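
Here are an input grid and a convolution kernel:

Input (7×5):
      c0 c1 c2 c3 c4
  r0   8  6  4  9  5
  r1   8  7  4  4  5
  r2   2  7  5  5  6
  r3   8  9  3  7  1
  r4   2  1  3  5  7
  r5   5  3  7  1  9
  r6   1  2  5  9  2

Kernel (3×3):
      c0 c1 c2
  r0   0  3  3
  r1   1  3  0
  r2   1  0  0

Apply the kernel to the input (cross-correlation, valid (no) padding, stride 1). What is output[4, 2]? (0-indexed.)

The receptive field on the input at this output position is [3 5 7 / 7 1 9 / 5 9 2]. Elementwise product with the kernel and sum: 5·3 + 7·3 + 7·1 + 1·3 + 5·1.

51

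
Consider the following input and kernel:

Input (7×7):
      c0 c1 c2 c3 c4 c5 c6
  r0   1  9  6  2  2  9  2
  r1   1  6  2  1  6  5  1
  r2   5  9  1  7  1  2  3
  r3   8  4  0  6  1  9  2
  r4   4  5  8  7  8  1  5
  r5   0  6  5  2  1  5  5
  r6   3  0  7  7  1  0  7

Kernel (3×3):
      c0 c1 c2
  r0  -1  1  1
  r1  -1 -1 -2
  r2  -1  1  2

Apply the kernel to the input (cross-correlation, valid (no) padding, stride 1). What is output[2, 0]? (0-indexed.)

10

The receptive field on the input at this output position is [5 9 1 / 8 4 0 / 4 5 8]. Elementwise product with the kernel and sum: 5·-1 + 9·1 + 1·1 + 8·-1 + 4·-1 + 0·-2 + 4·-1 + 5·1 + 8·2.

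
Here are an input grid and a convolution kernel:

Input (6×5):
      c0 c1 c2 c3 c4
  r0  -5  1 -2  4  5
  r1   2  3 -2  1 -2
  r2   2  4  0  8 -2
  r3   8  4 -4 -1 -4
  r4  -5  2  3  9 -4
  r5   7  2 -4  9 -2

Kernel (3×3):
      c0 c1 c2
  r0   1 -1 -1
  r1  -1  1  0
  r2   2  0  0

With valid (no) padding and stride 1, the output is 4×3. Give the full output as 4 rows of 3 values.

1 2 -8
19 8 -1
-16 -8 3
29 14 -1

Output[0,0]: The receptive field on the input at this output position is [-5 1 -2 / 2 3 -2 / 2 4 0]. Elementwise product with the kernel and sum: -5·1 + 1·-1 + -2·-1 + 2·-1 + 3·1 + 2·2.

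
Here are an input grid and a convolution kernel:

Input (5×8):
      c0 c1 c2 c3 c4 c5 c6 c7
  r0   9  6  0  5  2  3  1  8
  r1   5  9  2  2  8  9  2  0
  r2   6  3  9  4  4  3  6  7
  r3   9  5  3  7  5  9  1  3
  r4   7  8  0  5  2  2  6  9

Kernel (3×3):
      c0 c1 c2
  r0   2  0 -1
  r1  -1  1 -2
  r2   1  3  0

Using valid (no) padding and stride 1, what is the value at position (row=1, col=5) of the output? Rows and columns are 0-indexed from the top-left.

19

The receptive field on the input at this output position is [9 2 0 / 3 6 7 / 9 1 3]. Elementwise product with the kernel and sum: 9·2 + 0·-1 + 3·-1 + 6·1 + 7·-2 + 9·1 + 1·3.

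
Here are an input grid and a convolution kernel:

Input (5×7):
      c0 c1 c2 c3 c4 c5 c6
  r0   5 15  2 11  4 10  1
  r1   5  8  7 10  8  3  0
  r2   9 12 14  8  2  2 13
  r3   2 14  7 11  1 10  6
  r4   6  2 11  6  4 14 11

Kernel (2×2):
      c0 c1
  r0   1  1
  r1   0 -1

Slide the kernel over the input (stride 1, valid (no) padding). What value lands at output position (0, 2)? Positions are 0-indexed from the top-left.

The receptive field on the input at this output position is [2 11 / 7 10]. Elementwise product with the kernel and sum: 2·1 + 11·1 + 10·-1.

3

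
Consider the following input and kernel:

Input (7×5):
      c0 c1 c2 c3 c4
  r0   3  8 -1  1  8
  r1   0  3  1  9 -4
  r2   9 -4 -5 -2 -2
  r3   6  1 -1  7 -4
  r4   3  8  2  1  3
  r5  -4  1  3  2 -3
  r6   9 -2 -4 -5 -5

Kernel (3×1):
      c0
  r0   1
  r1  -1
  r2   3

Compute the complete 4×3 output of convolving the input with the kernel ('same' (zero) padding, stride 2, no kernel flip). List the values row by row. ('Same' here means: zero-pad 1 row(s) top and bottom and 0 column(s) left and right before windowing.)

Output[0,0]: The receptive field on the zero-padded input at this output position is [0 / 3 / 0]. Elementwise product with the kernel and sum: 0·1 + 3·-1 + 0·3.

-3 4 -20
9 3 -14
-9 6 -16
-13 7 2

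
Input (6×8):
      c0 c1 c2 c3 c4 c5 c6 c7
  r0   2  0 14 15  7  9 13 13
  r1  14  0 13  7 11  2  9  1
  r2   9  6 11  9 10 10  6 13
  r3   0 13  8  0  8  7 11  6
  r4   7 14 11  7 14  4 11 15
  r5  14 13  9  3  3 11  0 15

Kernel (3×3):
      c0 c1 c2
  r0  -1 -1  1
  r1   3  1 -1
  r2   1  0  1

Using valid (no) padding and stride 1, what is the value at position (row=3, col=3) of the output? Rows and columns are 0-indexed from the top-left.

44

The receptive field on the input at this output position is [0 8 7 / 7 14 4 / 3 3 11]. Elementwise product with the kernel and sum: 0·-1 + 8·-1 + 7·1 + 7·3 + 14·1 + 4·-1 + 3·1 + 11·1.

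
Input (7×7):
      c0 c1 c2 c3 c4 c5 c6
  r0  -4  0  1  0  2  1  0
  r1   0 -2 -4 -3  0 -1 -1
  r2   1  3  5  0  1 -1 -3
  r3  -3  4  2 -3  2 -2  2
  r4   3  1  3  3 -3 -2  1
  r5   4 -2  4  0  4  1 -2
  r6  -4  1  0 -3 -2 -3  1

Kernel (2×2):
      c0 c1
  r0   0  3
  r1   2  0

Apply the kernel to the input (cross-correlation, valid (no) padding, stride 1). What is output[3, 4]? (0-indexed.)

The receptive field on the input at this output position is [2 -2 / -3 -2]. Elementwise product with the kernel and sum: -2·3 + -3·2.

-12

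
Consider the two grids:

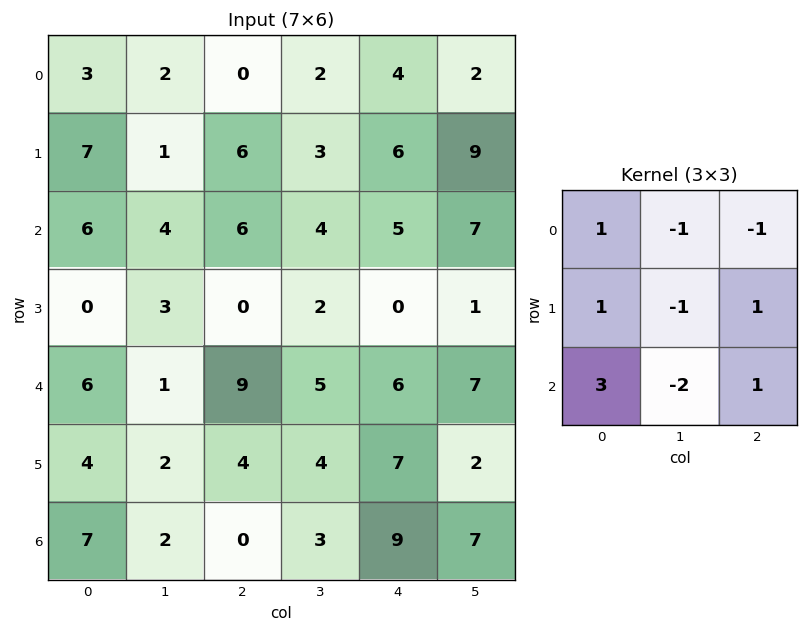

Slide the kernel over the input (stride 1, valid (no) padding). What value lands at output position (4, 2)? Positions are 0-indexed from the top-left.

The receptive field on the input at this output position is [9 5 6 / 4 4 7 / 0 3 9]. Elementwise product with the kernel and sum: 9·1 + 5·-1 + 6·-1 + 4·1 + 4·-1 + 7·1 + 0·3 + 3·-2 + 9·1.

8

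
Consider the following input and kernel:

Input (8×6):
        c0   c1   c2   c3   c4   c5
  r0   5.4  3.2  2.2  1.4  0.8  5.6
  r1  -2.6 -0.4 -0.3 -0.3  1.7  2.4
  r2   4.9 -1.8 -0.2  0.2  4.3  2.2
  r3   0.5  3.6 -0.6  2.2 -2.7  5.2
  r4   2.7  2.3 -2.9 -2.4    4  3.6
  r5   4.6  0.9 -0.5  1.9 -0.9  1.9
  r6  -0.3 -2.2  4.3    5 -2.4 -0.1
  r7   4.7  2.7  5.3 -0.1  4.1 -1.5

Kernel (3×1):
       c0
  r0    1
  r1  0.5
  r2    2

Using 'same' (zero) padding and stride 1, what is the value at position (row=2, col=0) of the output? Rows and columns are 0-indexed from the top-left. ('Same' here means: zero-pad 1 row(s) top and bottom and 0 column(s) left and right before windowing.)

0.85

The receptive field on the zero-padded input at this output position is [-2.6 / 4.9 / 0.5]. Elementwise product with the kernel and sum: -2.6·1 + 4.9·0.5 + 0.5·2.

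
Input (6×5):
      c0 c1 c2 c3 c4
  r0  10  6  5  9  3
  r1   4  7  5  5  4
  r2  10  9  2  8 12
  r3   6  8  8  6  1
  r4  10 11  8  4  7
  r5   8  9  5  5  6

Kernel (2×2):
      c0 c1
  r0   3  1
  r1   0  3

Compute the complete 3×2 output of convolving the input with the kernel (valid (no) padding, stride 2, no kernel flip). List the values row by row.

Output[0,0]: The receptive field on the input at this output position is [10 6 / 4 7]. Elementwise product with the kernel and sum: 10·3 + 6·1 + 7·3.
Output[0,1]: The receptive field on the input at this output position is [5 9 / 5 5]. Elementwise product with the kernel and sum: 5·3 + 9·1 + 5·3.

57 39
63 32
68 43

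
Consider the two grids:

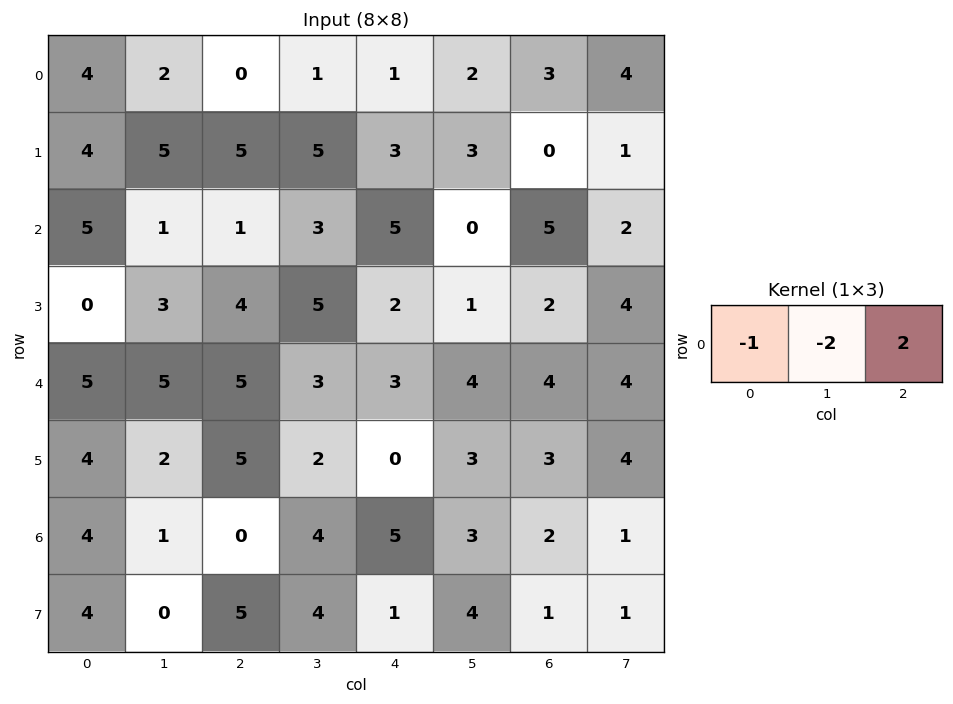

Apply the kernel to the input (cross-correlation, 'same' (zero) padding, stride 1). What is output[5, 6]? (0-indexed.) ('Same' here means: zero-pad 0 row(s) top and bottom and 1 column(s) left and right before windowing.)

-1

The receptive field on the zero-padded input at this output position is [3 3 4]. Elementwise product with the kernel and sum: 3·-1 + 3·-2 + 4·2.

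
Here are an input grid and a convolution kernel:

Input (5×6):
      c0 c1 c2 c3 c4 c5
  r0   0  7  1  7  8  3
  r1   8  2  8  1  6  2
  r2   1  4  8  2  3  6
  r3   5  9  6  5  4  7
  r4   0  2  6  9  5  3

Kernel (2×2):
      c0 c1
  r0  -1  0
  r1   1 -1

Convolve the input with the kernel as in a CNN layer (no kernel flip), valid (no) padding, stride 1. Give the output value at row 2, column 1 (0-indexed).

-1

The receptive field on the input at this output position is [4 8 / 9 6]. Elementwise product with the kernel and sum: 4·-1 + 9·1 + 6·-1.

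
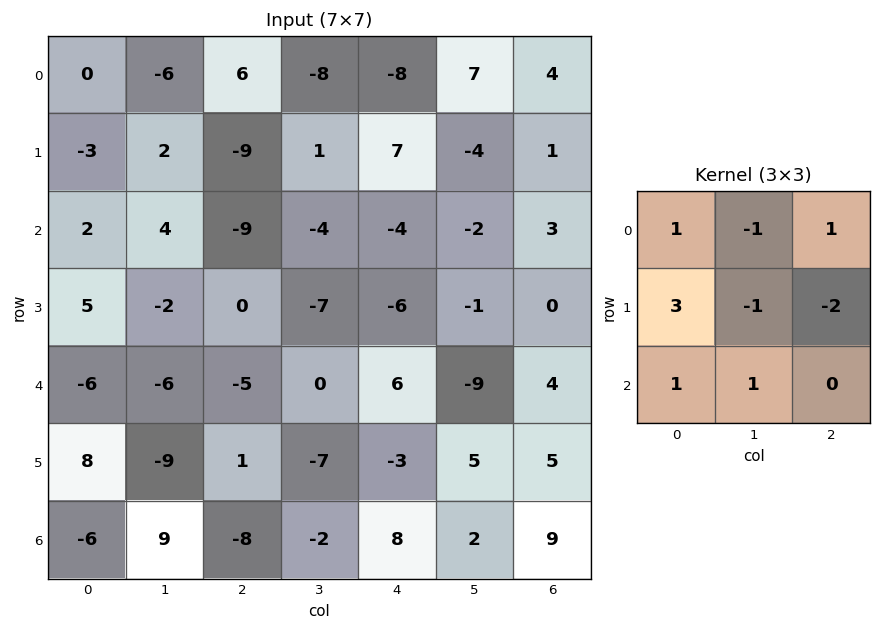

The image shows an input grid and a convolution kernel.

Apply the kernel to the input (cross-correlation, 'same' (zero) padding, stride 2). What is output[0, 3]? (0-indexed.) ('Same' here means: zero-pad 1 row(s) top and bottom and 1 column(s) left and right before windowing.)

The receptive field on the zero-padded input at this output position is [0 0 0 / 7 4 0 / -4 1 0]. Elementwise product with the kernel and sum: 0·1 + 0·-1 + 0·1 + 7·3 + 4·-1 + 0·-2 + -4·1 + 1·1.

14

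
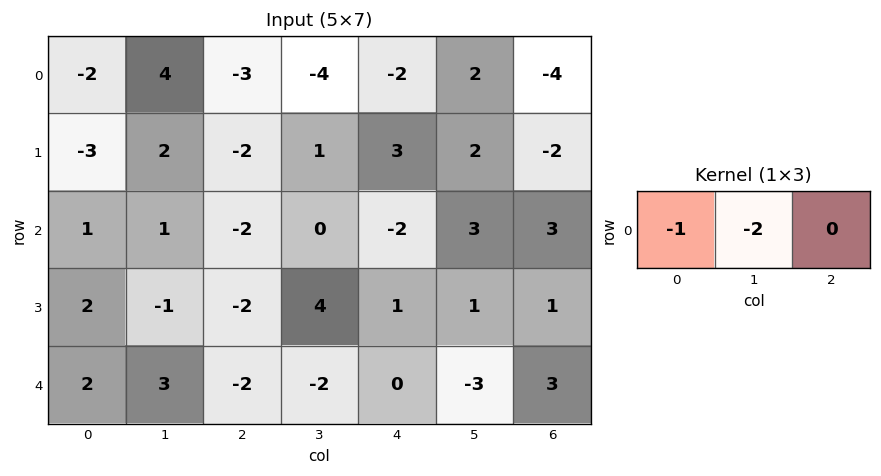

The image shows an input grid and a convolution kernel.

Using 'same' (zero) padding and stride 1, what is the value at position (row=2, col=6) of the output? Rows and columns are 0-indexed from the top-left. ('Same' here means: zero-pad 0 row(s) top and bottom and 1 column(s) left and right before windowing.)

The receptive field on the zero-padded input at this output position is [3 3 0]. Elementwise product with the kernel and sum: 3·-1 + 3·-2.

-9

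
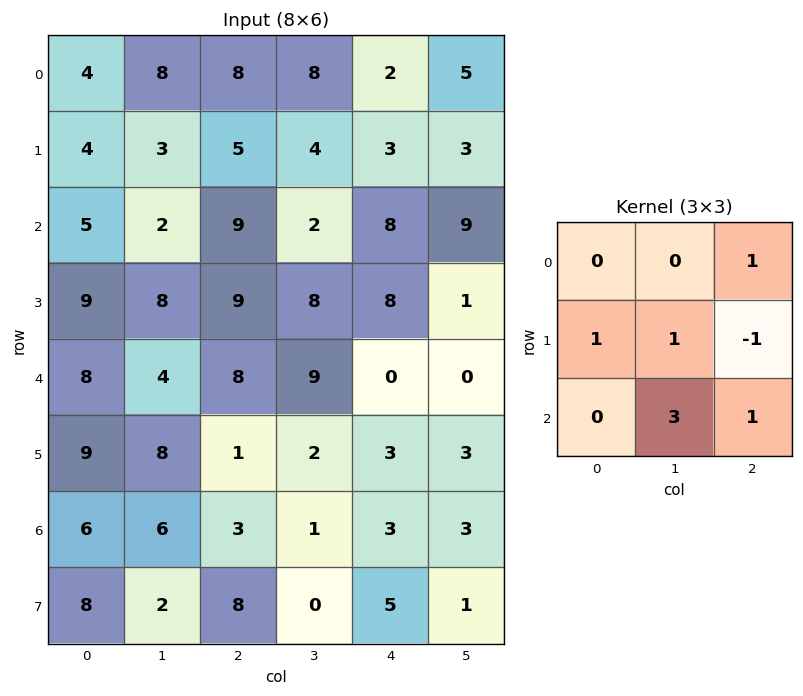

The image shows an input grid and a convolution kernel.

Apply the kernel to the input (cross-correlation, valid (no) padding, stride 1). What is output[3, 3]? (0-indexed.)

22

The receptive field on the input at this output position is [8 8 1 / 9 0 0 / 2 3 3]. Elementwise product with the kernel and sum: 1·1 + 9·1 + 0·1 + 0·-1 + 3·3 + 3·1.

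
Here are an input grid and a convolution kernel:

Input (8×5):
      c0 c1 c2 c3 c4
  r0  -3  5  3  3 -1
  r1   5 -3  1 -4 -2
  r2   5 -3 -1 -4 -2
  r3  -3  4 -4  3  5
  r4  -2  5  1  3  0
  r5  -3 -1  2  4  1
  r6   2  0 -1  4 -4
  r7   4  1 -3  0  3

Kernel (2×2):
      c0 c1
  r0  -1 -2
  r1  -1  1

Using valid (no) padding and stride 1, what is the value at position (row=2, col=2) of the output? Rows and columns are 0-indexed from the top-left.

The receptive field on the input at this output position is [-1 -4 / -4 3]. Elementwise product with the kernel and sum: -1·-1 + -4·-2 + -4·-1 + 3·1.

16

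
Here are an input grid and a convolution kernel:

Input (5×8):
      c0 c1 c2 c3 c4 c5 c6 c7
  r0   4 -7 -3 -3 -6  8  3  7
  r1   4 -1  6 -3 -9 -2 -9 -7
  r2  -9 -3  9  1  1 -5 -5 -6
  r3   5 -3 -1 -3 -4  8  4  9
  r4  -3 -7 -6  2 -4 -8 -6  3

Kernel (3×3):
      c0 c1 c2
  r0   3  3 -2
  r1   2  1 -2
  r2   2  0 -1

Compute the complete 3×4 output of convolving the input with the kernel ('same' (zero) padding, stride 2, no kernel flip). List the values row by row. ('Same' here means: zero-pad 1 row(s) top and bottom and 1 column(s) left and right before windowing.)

19 -10 -32 8
14 19 -33 -15
32 -30 -21 -10

Output[0,0]: The receptive field on the zero-padded input at this output position is [0 0 0 / 0 4 -7 / 0 4 -1]. Elementwise product with the kernel and sum: 0·3 + 0·3 + 0·-2 + 0·2 + 4·1 + -7·-2 + 0·2 + -1·-1.
Output[0,1]: The receptive field on the zero-padded input at this output position is [0 0 0 / -7 -3 -3 / -1 6 -3]. Elementwise product with the kernel and sum: 0·3 + 0·3 + 0·-2 + -7·2 + -3·1 + -3·-2 + -1·2 + -3·-1.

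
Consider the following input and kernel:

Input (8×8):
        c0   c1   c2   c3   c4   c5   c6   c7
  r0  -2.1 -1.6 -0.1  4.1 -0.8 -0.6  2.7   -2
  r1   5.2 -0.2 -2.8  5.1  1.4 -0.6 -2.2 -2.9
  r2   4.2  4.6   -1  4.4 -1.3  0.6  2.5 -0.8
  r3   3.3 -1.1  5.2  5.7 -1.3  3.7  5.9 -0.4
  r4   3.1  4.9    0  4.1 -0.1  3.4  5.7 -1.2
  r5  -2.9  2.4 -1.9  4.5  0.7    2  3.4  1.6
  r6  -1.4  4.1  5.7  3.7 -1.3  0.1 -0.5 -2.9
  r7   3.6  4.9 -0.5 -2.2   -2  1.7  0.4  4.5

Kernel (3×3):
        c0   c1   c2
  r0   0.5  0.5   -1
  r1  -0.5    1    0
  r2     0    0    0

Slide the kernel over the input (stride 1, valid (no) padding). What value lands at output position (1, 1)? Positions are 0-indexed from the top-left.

-9.9

The receptive field on the input at this output position is [-0.2 -2.8 5.1 / 4.6 -1 4.4 / -1.1 5.2 5.7]. Elementwise product with the kernel and sum: -0.2·0.5 + -2.8·0.5 + 5.1·-1 + 4.6·-0.5 + -1·1.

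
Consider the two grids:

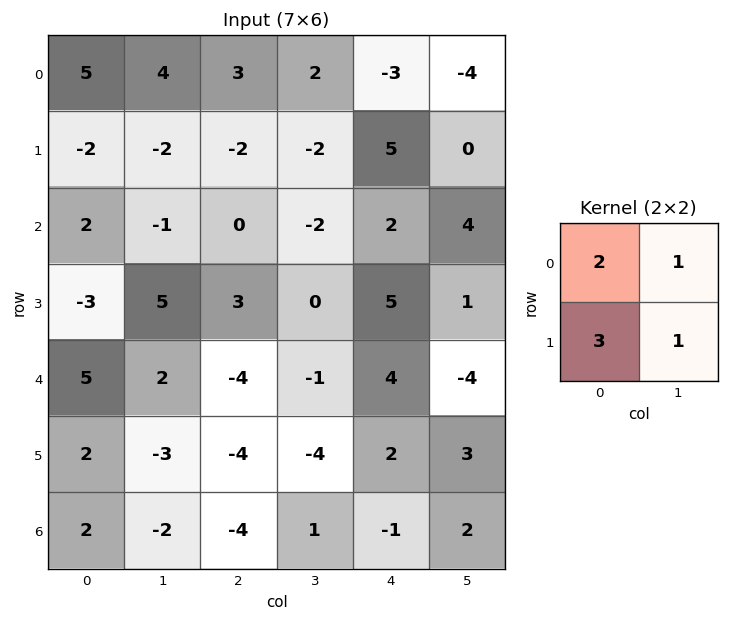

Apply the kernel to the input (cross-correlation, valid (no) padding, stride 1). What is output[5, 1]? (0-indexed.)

The receptive field on the input at this output position is [-3 -4 / -2 -4]. Elementwise product with the kernel and sum: -3·2 + -4·1 + -2·3 + -4·1.

-20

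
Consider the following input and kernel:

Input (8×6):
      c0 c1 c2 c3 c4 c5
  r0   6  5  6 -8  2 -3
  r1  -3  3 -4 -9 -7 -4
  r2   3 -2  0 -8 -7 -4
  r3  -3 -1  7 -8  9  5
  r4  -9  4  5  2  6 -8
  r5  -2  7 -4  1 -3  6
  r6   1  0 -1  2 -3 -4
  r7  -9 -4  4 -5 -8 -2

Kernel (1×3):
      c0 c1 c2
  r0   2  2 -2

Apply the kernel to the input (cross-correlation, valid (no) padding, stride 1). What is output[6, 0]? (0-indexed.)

4

The receptive field on the input at this output position is [1 0 -1]. Elementwise product with the kernel and sum: 1·2 + 0·2 + -1·-2.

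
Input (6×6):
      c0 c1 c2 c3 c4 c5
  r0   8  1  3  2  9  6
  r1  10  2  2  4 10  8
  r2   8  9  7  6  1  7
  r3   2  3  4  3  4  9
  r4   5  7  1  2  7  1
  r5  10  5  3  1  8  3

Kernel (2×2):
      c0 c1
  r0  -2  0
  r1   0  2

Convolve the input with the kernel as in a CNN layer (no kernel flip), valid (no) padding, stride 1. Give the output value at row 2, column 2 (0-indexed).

-8

The receptive field on the input at this output position is [7 6 / 4 3]. Elementwise product with the kernel and sum: 7·-2 + 3·2.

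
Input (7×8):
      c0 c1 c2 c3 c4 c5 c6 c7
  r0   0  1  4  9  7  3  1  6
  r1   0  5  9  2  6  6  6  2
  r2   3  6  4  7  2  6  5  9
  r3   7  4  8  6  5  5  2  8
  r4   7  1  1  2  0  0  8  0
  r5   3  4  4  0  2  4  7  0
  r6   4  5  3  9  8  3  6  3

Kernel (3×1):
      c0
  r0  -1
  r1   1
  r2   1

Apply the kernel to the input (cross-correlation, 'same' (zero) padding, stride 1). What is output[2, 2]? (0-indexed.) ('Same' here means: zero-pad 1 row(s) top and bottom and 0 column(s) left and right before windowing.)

3

The receptive field on the zero-padded input at this output position is [9 / 4 / 8]. Elementwise product with the kernel and sum: 9·-1 + 4·1 + 8·1.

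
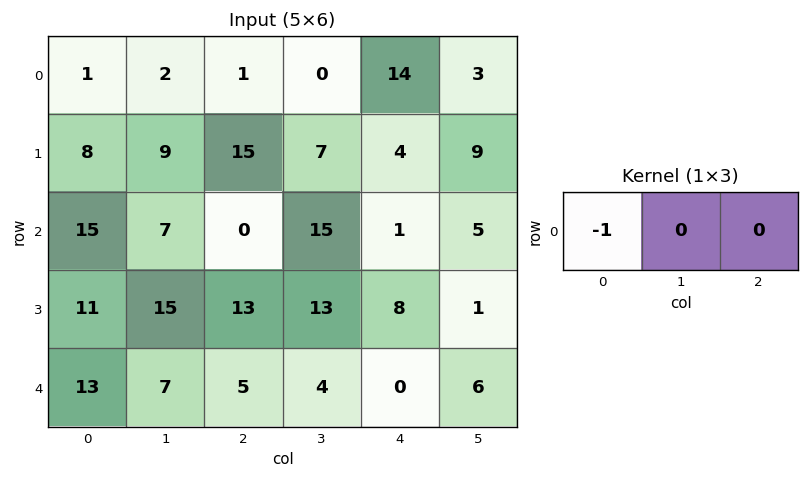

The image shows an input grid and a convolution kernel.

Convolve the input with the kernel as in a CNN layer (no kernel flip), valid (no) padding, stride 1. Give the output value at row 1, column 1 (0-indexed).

-9

The receptive field on the input at this output position is [9 15 7]. Elementwise product with the kernel and sum: 9·-1.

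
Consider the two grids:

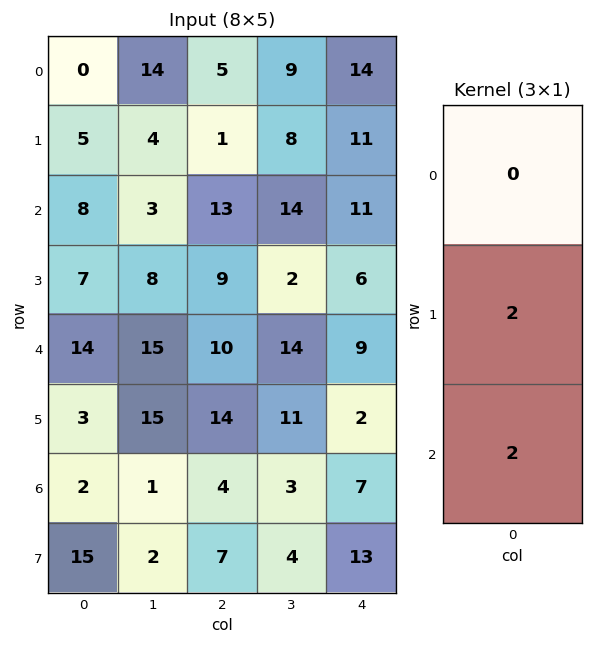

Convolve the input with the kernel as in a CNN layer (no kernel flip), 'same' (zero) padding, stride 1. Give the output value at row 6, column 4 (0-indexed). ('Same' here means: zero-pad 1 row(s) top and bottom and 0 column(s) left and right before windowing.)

40

The receptive field on the zero-padded input at this output position is [2 / 7 / 13]. Elementwise product with the kernel and sum: 7·2 + 13·2.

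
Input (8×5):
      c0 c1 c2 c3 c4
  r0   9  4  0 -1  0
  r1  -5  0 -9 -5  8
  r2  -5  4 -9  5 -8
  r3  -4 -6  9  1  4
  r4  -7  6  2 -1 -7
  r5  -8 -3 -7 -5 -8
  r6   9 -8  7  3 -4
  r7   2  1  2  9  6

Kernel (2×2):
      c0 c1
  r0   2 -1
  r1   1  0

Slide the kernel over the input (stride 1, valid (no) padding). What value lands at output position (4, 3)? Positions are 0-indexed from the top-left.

The receptive field on the input at this output position is [-1 -7 / -5 -8]. Elementwise product with the kernel and sum: -1·2 + -7·-1 + -5·1.

0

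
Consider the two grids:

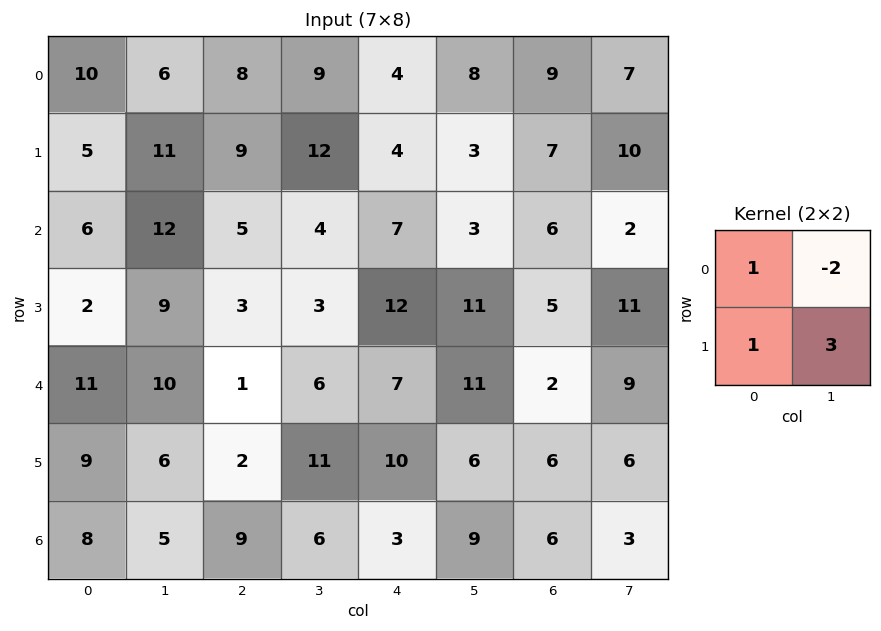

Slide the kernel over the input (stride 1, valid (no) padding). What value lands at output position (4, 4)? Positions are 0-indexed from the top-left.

13

The receptive field on the input at this output position is [7 11 / 10 6]. Elementwise product with the kernel and sum: 7·1 + 11·-2 + 10·1 + 6·3.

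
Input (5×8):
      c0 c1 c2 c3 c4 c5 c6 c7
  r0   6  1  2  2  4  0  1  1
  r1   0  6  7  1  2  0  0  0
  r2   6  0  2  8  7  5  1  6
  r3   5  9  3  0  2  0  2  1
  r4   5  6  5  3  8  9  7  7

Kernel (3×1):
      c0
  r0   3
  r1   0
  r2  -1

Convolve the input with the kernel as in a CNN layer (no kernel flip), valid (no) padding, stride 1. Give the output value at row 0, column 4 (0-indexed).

5

The receptive field on the input at this output position is [4 / 2 / 7]. Elementwise product with the kernel and sum: 4·3 + 7·-1.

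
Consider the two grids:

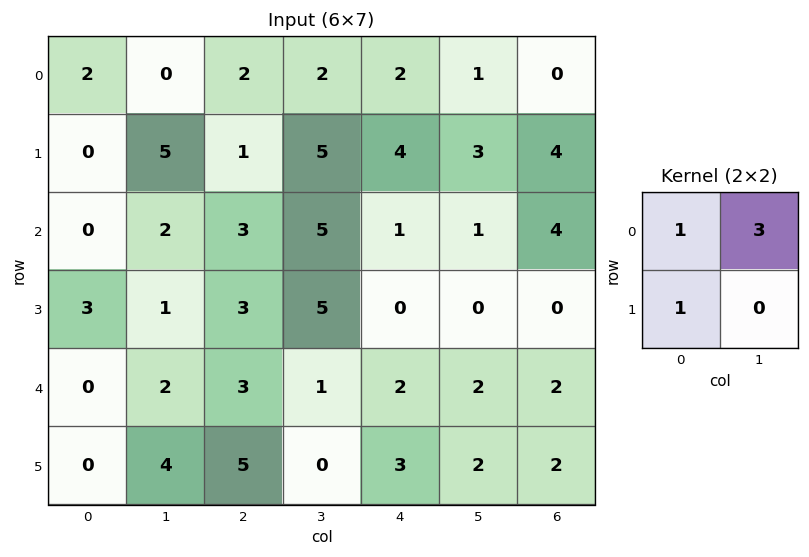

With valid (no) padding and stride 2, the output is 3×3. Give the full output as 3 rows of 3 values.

2 9 9
9 21 4
6 11 11

Output[0,0]: The receptive field on the input at this output position is [2 0 / 0 5]. Elementwise product with the kernel and sum: 2·1 + 0·3 + 0·1.
Output[0,1]: The receptive field on the input at this output position is [2 2 / 1 5]. Elementwise product with the kernel and sum: 2·1 + 2·3 + 1·1.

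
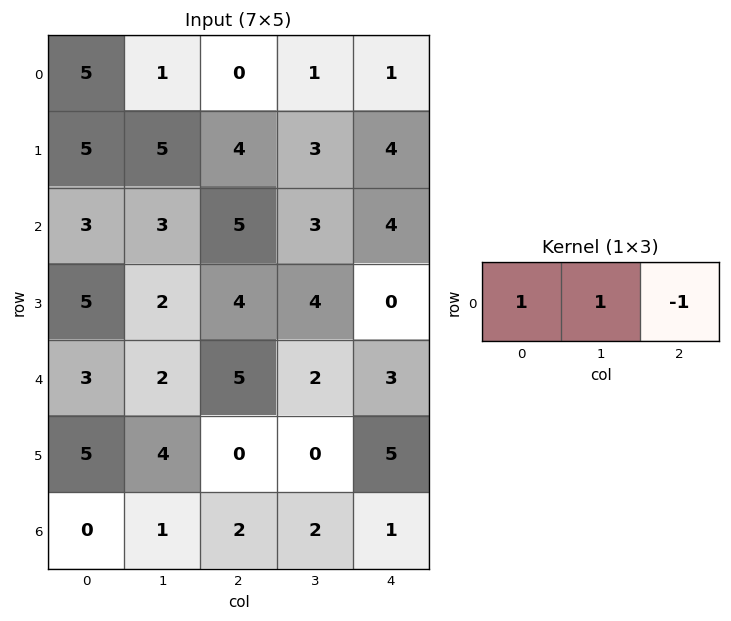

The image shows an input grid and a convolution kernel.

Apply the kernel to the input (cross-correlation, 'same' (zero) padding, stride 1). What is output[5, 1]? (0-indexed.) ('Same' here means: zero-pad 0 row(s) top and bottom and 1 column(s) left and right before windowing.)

The receptive field on the zero-padded input at this output position is [5 4 0]. Elementwise product with the kernel and sum: 5·1 + 4·1 + 0·-1.

9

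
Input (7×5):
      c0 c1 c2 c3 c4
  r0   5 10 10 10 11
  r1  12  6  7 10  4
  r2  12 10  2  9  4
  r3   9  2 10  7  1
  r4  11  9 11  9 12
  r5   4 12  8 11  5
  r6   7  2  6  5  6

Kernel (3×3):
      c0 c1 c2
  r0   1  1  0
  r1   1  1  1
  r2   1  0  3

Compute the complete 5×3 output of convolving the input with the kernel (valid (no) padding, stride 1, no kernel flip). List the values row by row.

Output[0,0]: The receptive field on the input at this output position is [5 10 10 / 12 6 7 / 12 10 2]. Elementwise product with the kernel and sum: 5·1 + 10·1 + 12·1 + 6·1 + 7·1 + 12·1 + 2·3.
Output[0,1]: The receptive field on the input at this output position is [10 10 10 / 6 7 10 / 10 2 9]. Elementwise product with the kernel and sum: 10·1 + 10·1 + 6·1 + 7·1 + 10·1 + 10·1 + 9·3.

58 80 55
81 57 45
87 67 76
70 86 72
69 68 68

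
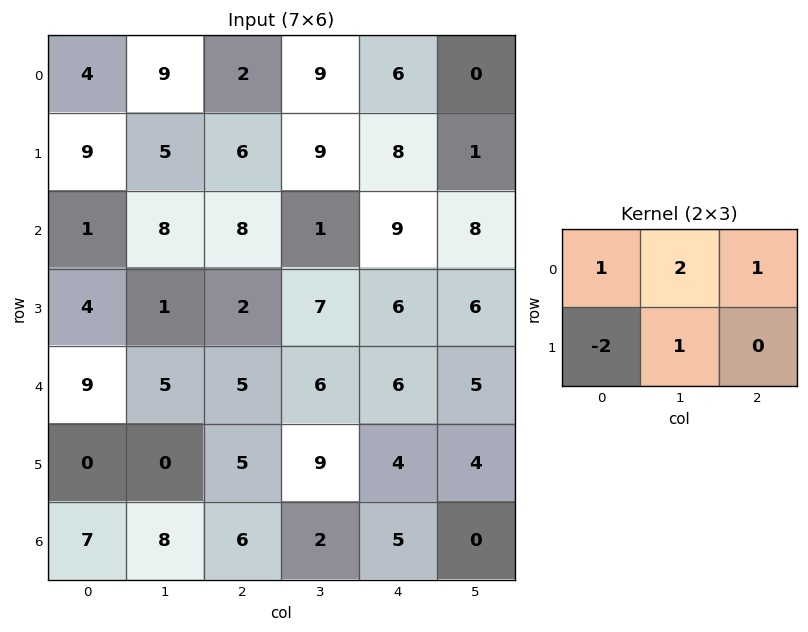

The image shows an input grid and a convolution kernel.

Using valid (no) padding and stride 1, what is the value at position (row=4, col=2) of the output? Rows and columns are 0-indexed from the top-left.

22

The receptive field on the input at this output position is [5 6 6 / 5 9 4]. Elementwise product with the kernel and sum: 5·1 + 6·2 + 6·1 + 5·-2 + 9·1.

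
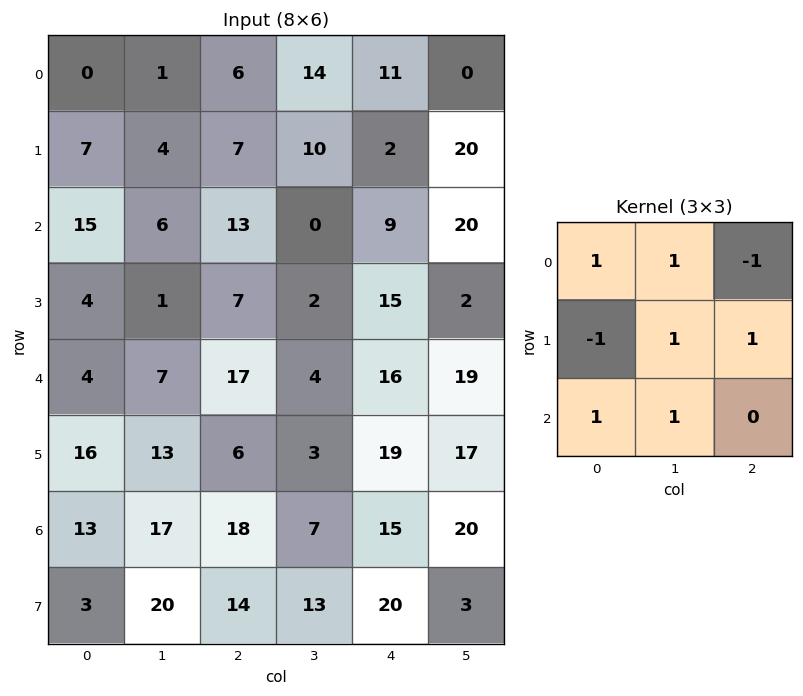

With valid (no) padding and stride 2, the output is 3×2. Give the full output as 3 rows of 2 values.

Output[0,0]: The receptive field on the input at this output position is [0 1 6 / 7 4 7 / 15 6 13]. Elementwise product with the kernel and sum: 0·1 + 1·1 + 6·-1 + 7·-1 + 4·1 + 7·1 + 15·1 + 6·1.

20 27
23 35
27 46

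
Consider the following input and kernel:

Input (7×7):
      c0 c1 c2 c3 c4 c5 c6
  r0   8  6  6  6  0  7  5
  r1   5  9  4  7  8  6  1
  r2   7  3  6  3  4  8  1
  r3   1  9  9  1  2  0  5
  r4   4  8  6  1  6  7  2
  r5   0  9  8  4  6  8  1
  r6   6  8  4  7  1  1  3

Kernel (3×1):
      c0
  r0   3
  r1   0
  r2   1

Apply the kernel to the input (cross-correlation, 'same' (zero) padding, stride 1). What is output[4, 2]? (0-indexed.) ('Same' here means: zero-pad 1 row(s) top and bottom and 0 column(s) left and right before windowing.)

The receptive field on the zero-padded input at this output position is [9 / 6 / 8]. Elementwise product with the kernel and sum: 9·3 + 8·1.

35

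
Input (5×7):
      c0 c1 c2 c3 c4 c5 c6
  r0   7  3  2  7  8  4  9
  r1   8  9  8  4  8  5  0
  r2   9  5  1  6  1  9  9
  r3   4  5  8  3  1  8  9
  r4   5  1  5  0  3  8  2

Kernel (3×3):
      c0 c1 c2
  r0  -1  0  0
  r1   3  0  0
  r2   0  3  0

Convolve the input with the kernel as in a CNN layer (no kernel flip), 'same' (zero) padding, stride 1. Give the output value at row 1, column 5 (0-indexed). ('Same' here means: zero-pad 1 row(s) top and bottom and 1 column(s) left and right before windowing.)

The receptive field on the zero-padded input at this output position is [8 4 9 / 8 5 0 / 1 9 9]. Elementwise product with the kernel and sum: 8·-1 + 8·3 + 9·3.

43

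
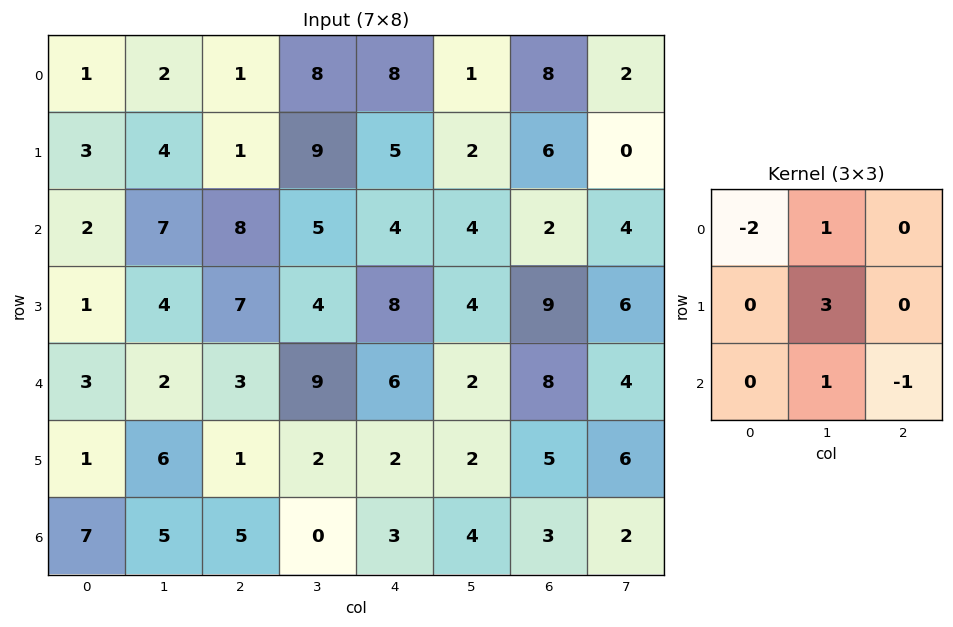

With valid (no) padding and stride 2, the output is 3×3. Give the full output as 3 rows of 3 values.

11 34 -7
14 4 2
14 6 -3

Output[0,0]: The receptive field on the input at this output position is [1 2 1 / 3 4 1 / 2 7 8]. Elementwise product with the kernel and sum: 1·-2 + 2·1 + 4·3 + 7·1 + 8·-1.
Output[0,1]: The receptive field on the input at this output position is [1 8 8 / 1 9 5 / 8 5 4]. Elementwise product with the kernel and sum: 1·-2 + 8·1 + 9·3 + 5·1 + 4·-1.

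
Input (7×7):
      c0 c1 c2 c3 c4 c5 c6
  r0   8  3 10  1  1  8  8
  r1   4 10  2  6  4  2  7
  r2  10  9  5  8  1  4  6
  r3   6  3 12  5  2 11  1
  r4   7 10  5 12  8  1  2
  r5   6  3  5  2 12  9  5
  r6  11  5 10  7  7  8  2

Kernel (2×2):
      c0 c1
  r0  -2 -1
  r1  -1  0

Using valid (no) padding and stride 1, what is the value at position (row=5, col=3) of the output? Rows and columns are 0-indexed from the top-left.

-23

The receptive field on the input at this output position is [2 12 / 7 7]. Elementwise product with the kernel and sum: 2·-2 + 12·-1 + 7·-1.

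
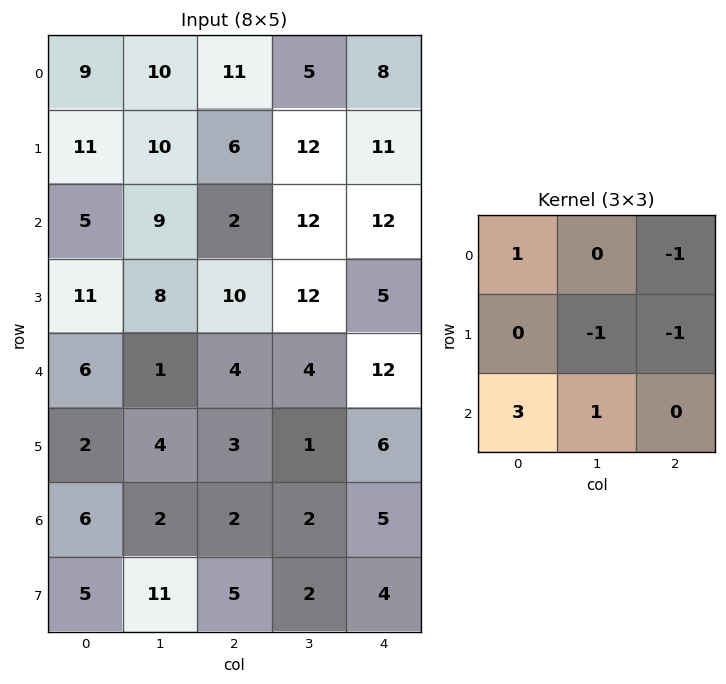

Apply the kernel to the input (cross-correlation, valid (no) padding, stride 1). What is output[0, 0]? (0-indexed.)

The receptive field on the input at this output position is [9 10 11 / 11 10 6 / 5 9 2]. Elementwise product with the kernel and sum: 9·1 + 11·-1 + 10·-1 + 6·-1 + 5·3 + 9·1.

6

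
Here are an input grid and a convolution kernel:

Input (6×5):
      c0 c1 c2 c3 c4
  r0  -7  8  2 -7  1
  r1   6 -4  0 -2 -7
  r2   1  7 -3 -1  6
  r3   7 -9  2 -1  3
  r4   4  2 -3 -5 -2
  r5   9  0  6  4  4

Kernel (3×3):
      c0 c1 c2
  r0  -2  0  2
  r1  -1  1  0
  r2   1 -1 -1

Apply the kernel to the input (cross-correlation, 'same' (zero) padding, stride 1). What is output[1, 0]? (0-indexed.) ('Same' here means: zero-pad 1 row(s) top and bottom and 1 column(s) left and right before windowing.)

The receptive field on the zero-padded input at this output position is [0 -7 8 / 0 6 -4 / 0 1 7]. Elementwise product with the kernel and sum: 0·-2 + 8·2 + 0·-1 + 6·1 + 0·1 + 1·-1 + 7·-1.

14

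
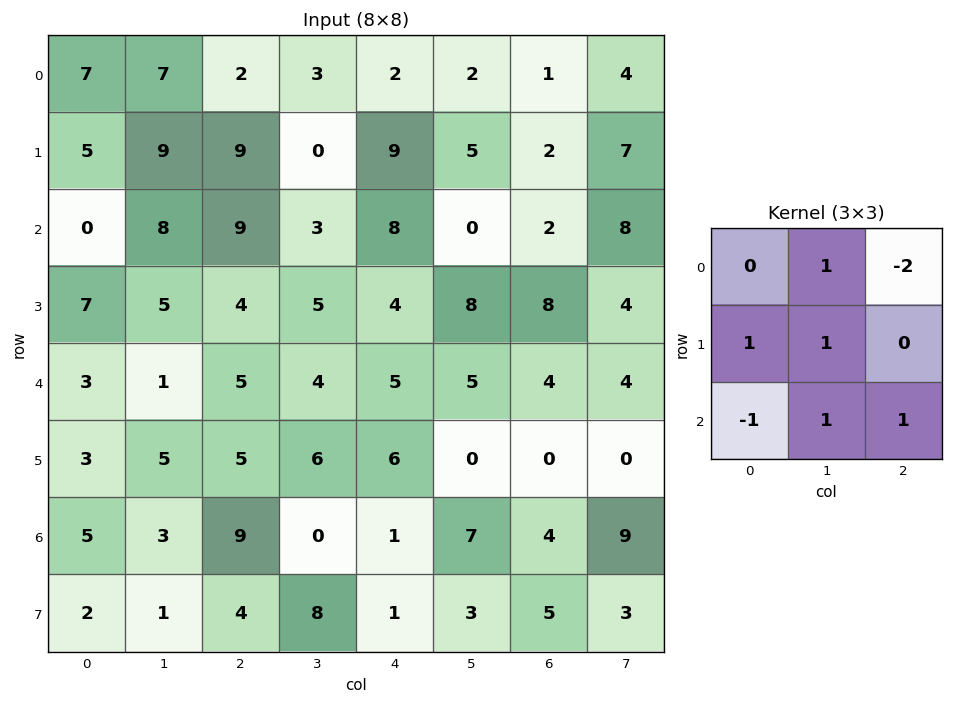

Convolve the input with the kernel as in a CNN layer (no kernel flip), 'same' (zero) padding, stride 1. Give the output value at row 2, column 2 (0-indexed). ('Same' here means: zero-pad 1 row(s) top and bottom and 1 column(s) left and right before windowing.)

30

The receptive field on the zero-padded input at this output position is [9 9 0 / 8 9 3 / 5 4 5]. Elementwise product with the kernel and sum: 9·1 + 0·-2 + 8·1 + 9·1 + 5·-1 + 4·1 + 5·1.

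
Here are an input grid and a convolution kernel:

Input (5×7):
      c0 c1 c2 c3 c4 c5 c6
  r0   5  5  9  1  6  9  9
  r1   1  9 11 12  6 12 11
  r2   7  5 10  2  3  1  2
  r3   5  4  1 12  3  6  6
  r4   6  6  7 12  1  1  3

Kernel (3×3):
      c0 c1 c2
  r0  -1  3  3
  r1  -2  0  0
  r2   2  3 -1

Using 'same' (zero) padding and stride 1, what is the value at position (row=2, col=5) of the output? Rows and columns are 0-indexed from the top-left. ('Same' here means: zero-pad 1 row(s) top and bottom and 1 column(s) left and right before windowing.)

The receptive field on the zero-padded input at this output position is [6 12 11 / 3 1 2 / 3 6 6]. Elementwise product with the kernel and sum: 6·-1 + 12·3 + 11·3 + 3·-2 + 3·2 + 6·3 + 6·-1.

75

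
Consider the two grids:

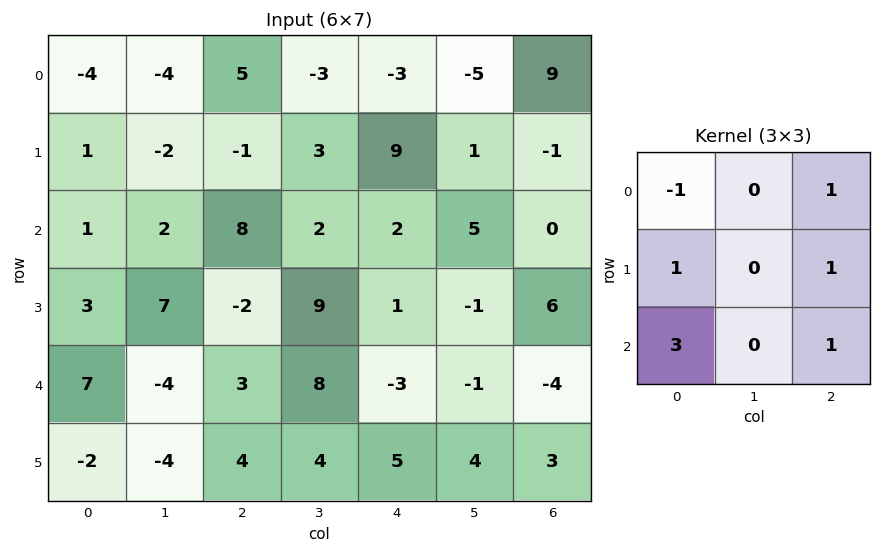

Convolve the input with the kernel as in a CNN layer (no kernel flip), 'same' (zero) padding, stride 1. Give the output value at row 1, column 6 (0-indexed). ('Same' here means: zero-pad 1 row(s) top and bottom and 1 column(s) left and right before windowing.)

The receptive field on the zero-padded input at this output position is [-5 9 0 / 1 -1 0 / 5 0 0]. Elementwise product with the kernel and sum: -5·-1 + 0·1 + 1·1 + 0·1 + 5·3 + 0·1.

21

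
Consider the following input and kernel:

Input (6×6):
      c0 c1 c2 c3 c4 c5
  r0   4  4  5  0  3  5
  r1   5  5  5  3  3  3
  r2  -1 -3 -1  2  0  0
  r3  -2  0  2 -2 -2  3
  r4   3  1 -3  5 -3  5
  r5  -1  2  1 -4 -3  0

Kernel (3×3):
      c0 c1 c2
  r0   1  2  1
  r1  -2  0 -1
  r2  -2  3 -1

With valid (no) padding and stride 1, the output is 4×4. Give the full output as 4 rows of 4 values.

-4 2 3 -2
25 30 8 3
-6 -17 25 -21
4 -2 -6 -19

Output[0,0]: The receptive field on the input at this output position is [4 4 5 / 5 5 5 / -1 -3 -1]. Elementwise product with the kernel and sum: 4·1 + 4·2 + 5·1 + 5·-2 + 5·-1 + -1·-2 + -3·3 + -1·-1.
Output[0,1]: The receptive field on the input at this output position is [4 5 0 / 5 5 3 / -3 -1 2]. Elementwise product with the kernel and sum: 4·1 + 5·2 + 0·1 + 5·-2 + 3·-1 + -3·-2 + -1·3 + 2·-1.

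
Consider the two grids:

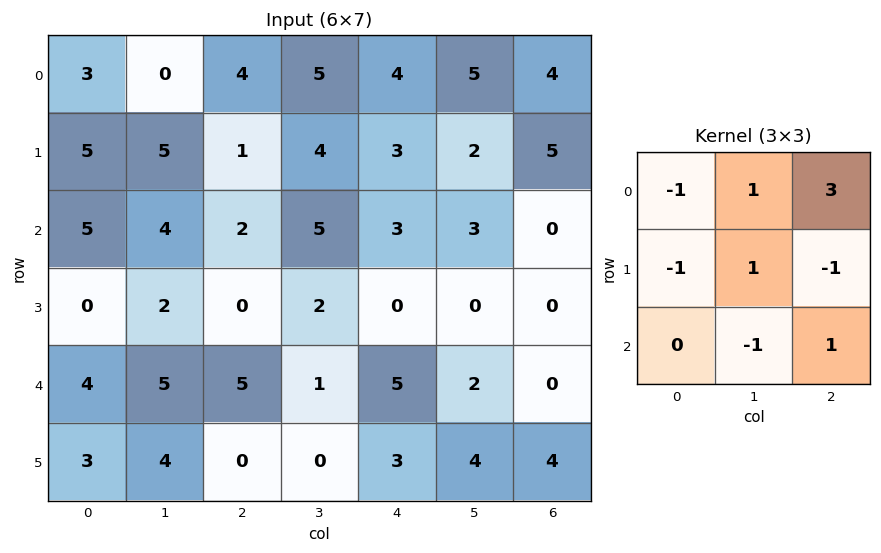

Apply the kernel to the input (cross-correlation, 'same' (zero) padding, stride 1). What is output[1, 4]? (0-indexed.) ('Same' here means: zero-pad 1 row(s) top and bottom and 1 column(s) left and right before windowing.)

The receptive field on the zero-padded input at this output position is [5 4 5 / 4 3 2 / 5 3 3]. Elementwise product with the kernel and sum: 5·-1 + 4·1 + 5·3 + 4·-1 + 3·1 + 2·-1 + 3·-1 + 3·1.

11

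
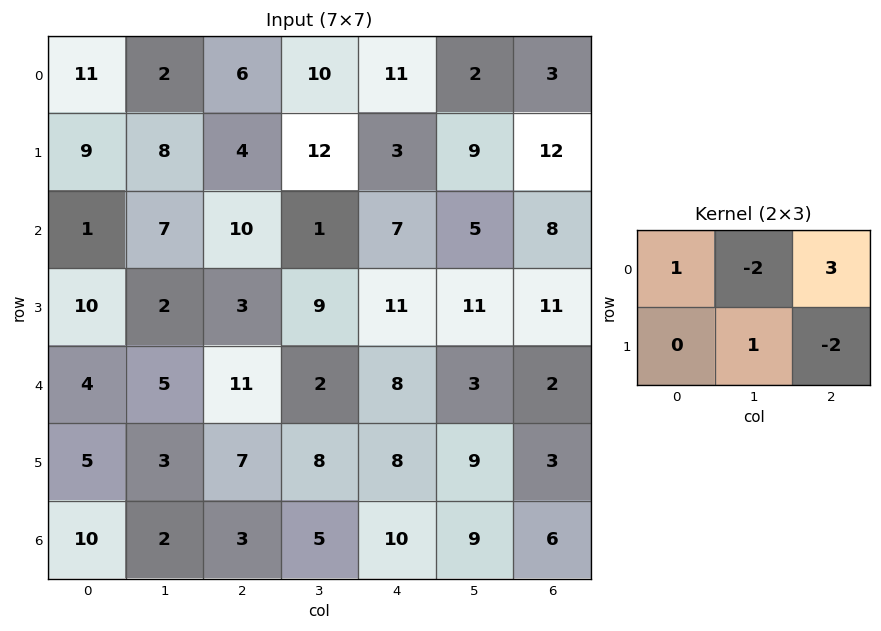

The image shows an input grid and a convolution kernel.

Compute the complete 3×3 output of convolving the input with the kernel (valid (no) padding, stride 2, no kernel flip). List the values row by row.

Output[0,0]: The receptive field on the input at this output position is [11 2 6 / 9 8 4]. Elementwise product with the kernel and sum: 11·1 + 2·-2 + 6·3 + 8·1 + 4·-2.
Output[0,1]: The receptive field on the input at this output position is [6 10 11 / 4 12 3]. Elementwise product with the kernel and sum: 6·1 + 10·-2 + 11·3 + 12·1 + 3·-2.

25 25 1
13 16 10
16 23 11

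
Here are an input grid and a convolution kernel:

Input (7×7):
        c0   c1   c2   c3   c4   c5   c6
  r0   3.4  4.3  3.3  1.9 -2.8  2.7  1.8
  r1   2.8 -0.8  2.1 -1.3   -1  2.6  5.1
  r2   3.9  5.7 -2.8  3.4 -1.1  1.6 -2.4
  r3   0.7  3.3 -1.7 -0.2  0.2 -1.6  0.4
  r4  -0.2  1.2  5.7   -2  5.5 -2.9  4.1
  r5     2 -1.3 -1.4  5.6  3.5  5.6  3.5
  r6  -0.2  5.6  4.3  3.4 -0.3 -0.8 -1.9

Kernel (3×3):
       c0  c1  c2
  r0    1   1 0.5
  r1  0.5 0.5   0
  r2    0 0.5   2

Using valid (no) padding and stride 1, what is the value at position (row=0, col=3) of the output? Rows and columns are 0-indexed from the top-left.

The receptive field on the input at this output position is [1.9 -2.8 2.7 / -1.3 -1 2.6 / 3.4 -1.1 1.6]. Elementwise product with the kernel and sum: 1.9·1 + -2.8·1 + 2.7·0.5 + -1.3·0.5 + -1·0.5 + -1.1·0.5 + 1.6·2.

1.95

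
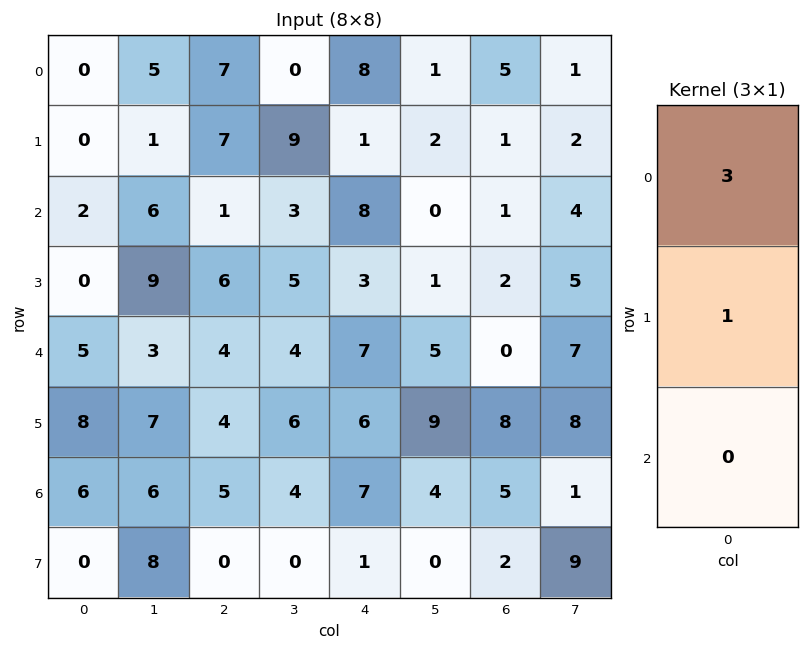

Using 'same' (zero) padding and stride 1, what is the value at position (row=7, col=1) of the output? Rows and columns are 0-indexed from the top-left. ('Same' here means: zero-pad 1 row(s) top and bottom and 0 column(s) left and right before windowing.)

26

The receptive field on the zero-padded input at this output position is [6 / 8 / 0]. Elementwise product with the kernel and sum: 6·3 + 8·1.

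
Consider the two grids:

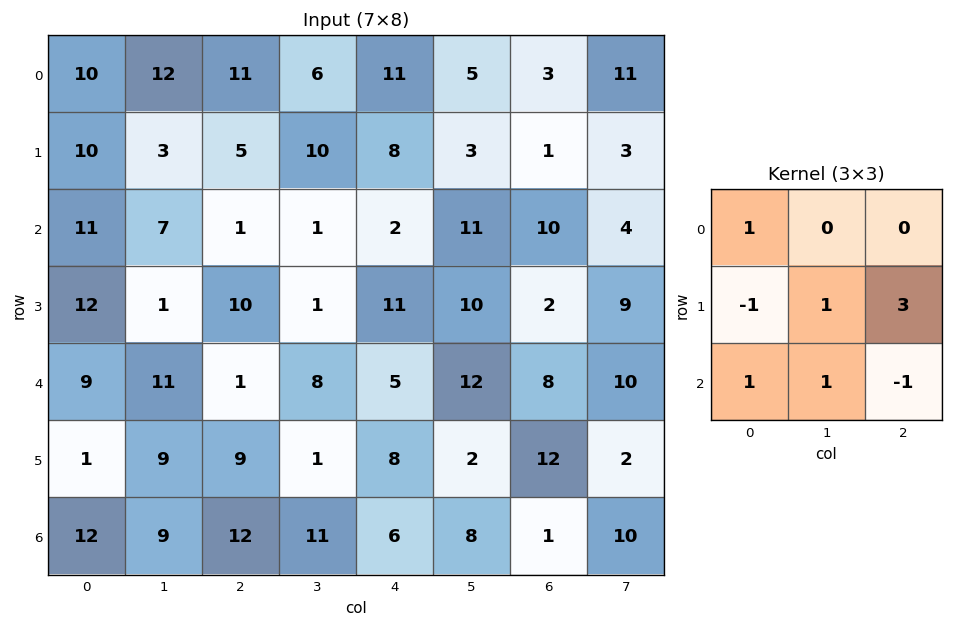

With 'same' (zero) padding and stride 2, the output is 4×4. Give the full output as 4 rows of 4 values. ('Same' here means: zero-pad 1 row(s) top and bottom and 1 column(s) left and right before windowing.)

Output[0,0]: The receptive field on the zero-padded input at this output position is [0 0 0 / 0 10 12 / 0 10 3]. Elementwise product with the kernel and sum: 0·1 + 0·-1 + 10·1 + 12·3 + 0·1 + 10·1 + 3·-1.

53 15 35 32
43 10 46 17
34 32 41 48
39 45 20 25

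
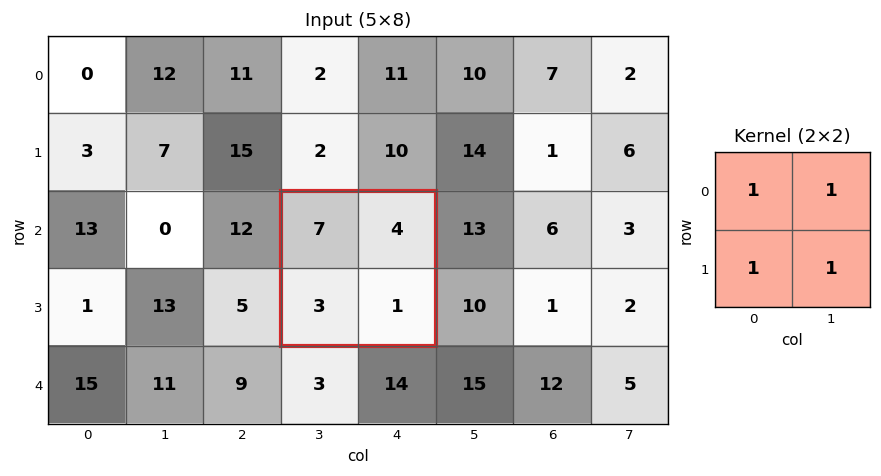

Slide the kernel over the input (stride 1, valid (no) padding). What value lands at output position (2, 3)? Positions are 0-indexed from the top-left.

The receptive field on the input at this output position is [7 4 / 3 1]. Elementwise product with the kernel and sum: 7·1 + 4·1 + 3·1 + 1·1.

15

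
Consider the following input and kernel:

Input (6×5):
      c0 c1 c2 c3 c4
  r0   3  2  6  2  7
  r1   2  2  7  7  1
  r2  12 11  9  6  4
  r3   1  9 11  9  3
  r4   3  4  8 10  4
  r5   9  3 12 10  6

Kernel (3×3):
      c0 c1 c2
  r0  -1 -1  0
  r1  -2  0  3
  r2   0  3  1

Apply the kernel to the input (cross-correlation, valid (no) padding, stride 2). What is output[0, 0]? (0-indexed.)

54

The receptive field on the input at this output position is [3 2 6 / 2 2 7 / 12 11 9]. Elementwise product with the kernel and sum: 3·-1 + 2·-1 + 2·-2 + 7·3 + 11·3 + 9·1.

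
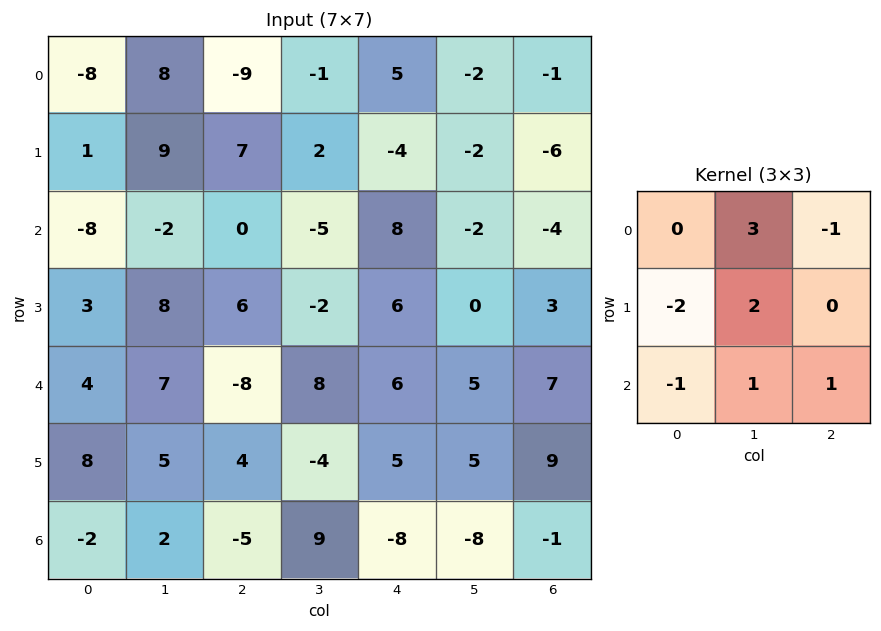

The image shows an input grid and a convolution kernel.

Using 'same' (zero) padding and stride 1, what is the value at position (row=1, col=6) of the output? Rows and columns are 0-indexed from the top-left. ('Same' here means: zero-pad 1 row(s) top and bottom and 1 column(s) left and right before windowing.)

-13

The receptive field on the zero-padded input at this output position is [-2 -1 0 / -2 -6 0 / -2 -4 0]. Elementwise product with the kernel and sum: -1·3 + 0·-1 + -2·-2 + -6·2 + -2·-1 + -4·1 + 0·1.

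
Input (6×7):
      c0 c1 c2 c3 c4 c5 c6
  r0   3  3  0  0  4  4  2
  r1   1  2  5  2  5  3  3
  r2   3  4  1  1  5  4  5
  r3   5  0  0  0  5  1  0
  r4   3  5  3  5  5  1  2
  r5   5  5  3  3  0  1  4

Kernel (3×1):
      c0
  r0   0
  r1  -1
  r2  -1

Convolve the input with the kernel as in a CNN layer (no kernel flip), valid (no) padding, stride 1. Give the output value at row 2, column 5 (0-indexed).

The receptive field on the input at this output position is [4 / 1 / 1]. Elementwise product with the kernel and sum: 1·-1 + 1·-1.

-2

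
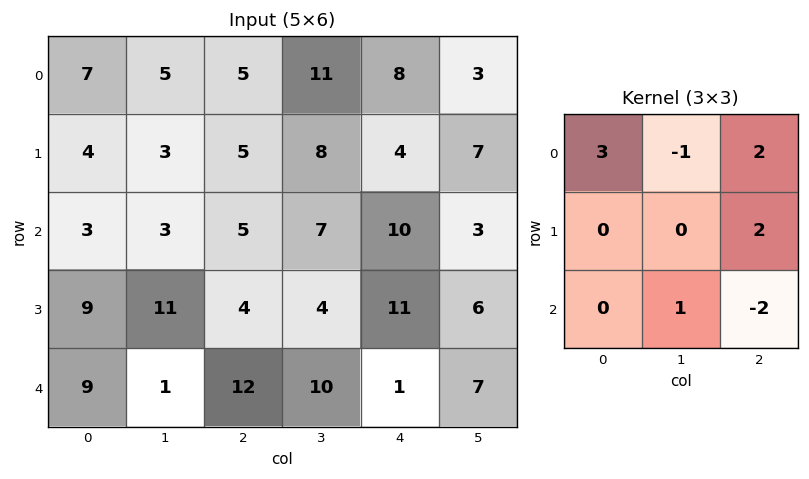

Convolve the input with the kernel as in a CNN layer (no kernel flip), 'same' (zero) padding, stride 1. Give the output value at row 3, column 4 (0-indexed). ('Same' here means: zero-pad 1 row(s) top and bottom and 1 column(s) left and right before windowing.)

The receptive field on the zero-padded input at this output position is [7 10 3 / 4 11 6 / 10 1 7]. Elementwise product with the kernel and sum: 7·3 + 10·-1 + 3·2 + 6·2 + 1·1 + 7·-2.

16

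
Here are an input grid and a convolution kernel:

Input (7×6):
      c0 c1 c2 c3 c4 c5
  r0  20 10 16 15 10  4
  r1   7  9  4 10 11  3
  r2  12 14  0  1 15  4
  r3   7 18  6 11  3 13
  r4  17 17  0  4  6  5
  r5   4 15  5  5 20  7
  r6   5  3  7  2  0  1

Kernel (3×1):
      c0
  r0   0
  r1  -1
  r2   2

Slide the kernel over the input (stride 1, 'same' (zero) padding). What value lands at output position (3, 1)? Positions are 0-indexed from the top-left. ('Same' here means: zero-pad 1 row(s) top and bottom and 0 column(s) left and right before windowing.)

16

The receptive field on the zero-padded input at this output position is [14 / 18 / 17]. Elementwise product with the kernel and sum: 18·-1 + 17·2.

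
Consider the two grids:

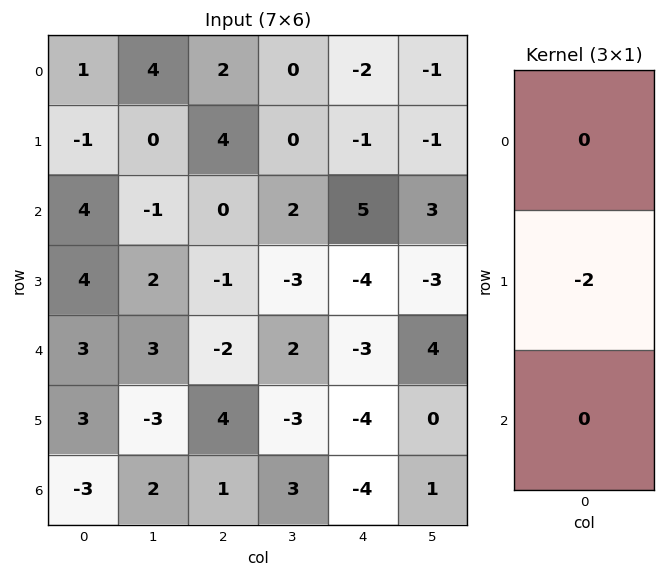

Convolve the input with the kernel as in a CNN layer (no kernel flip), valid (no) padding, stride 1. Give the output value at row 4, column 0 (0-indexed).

-6

The receptive field on the input at this output position is [3 / 3 / -3]. Elementwise product with the kernel and sum: 3·-2.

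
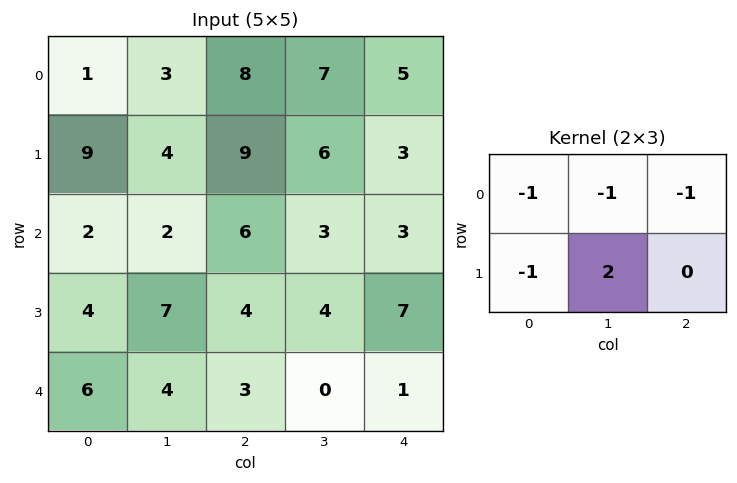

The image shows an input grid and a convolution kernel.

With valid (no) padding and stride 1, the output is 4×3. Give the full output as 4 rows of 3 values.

Output[0,0]: The receptive field on the input at this output position is [1 3 8 / 9 4 9]. Elementwise product with the kernel and sum: 1·-1 + 3·-1 + 8·-1 + 9·-1 + 4·2.
Output[0,1]: The receptive field on the input at this output position is [3 8 7 / 4 9 6]. Elementwise product with the kernel and sum: 3·-1 + 8·-1 + 7·-1 + 4·-1 + 9·2.

-13 -4 -17
-20 -9 -18
0 -10 -8
-13 -13 -18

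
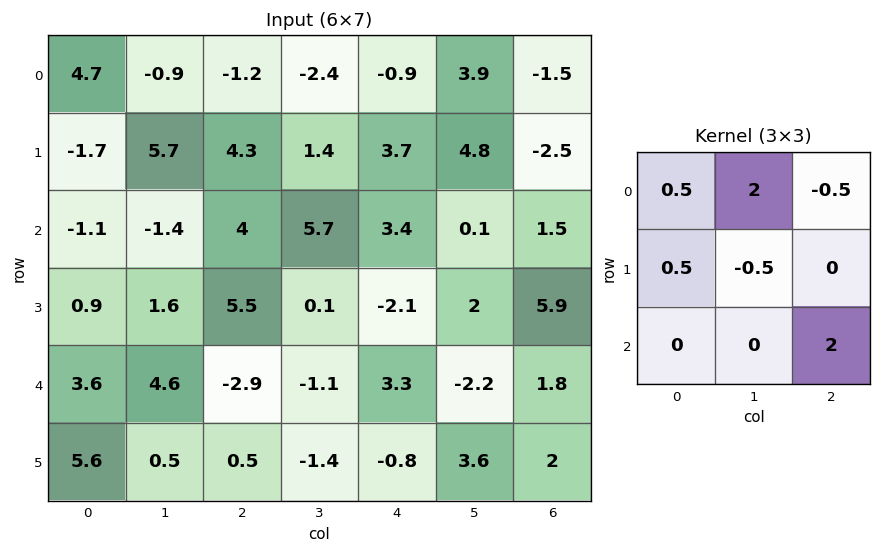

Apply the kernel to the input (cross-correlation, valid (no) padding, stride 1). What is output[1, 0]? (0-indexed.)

19.55

The receptive field on the input at this output position is [-1.7 5.7 4.3 / -1.1 -1.4 4 / 0.9 1.6 5.5]. Elementwise product with the kernel and sum: -1.7·0.5 + 5.7·2 + 4.3·-0.5 + -1.1·0.5 + -1.4·-0.5 + 5.5·2.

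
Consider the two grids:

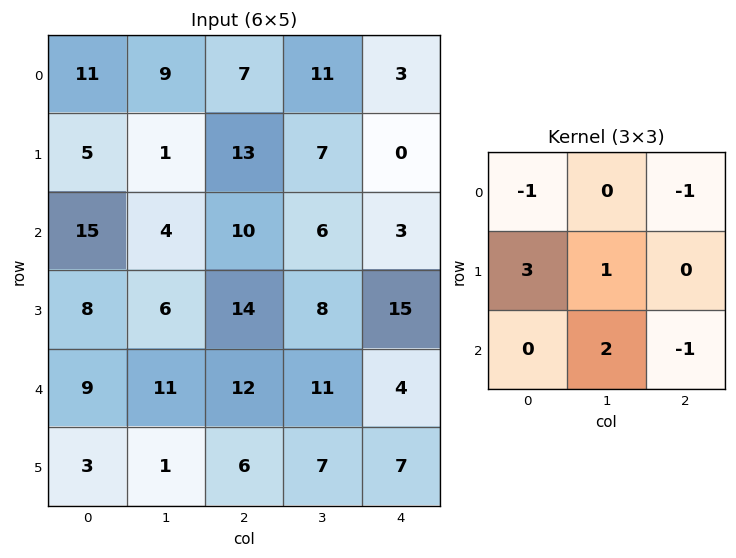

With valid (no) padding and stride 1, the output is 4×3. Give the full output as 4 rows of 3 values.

Output[0,0]: The receptive field on the input at this output position is [11 9 7 / 5 1 13 / 15 4 10]. Elementwise product with the kernel and sum: 11·-1 + 7·-1 + 5·3 + 1·1 + 4·2 + 10·-1.
Output[0,1]: The receptive field on the input at this output position is [9 7 11 / 1 13 7 / 4 10 6]. Elementwise product with the kernel and sum: 9·-1 + 11·-1 + 1·3 + 13·1 + 10·2 + 6·-1.

-4 10 45
29 34 24
15 35 55
12 36 25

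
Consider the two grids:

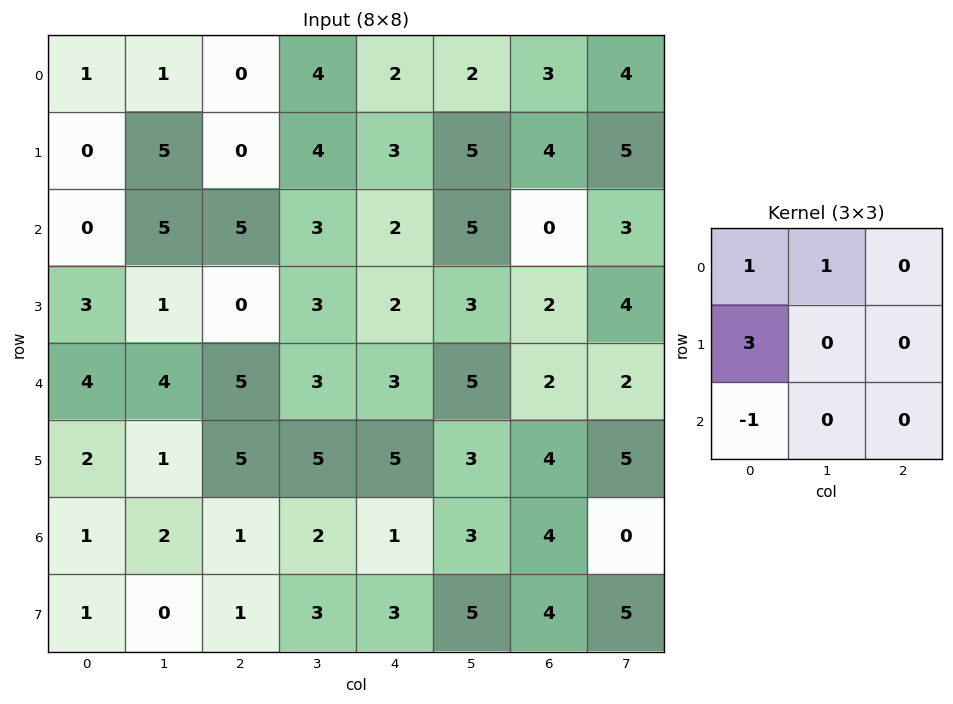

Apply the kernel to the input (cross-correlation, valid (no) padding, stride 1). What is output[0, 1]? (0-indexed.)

The receptive field on the input at this output position is [1 0 4 / 5 0 4 / 5 5 3]. Elementwise product with the kernel and sum: 1·1 + 0·1 + 5·3 + 5·-1.

11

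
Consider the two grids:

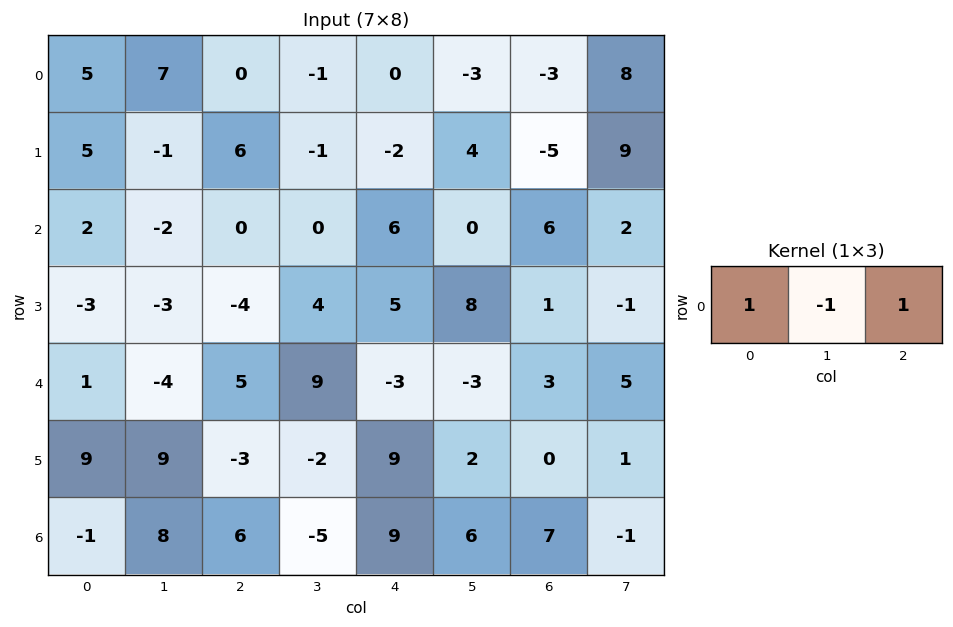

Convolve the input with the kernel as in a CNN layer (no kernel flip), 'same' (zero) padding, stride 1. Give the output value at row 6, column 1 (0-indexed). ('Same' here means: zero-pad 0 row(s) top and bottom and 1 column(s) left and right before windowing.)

The receptive field on the zero-padded input at this output position is [-1 8 6]. Elementwise product with the kernel and sum: -1·1 + 8·-1 + 6·1.

-3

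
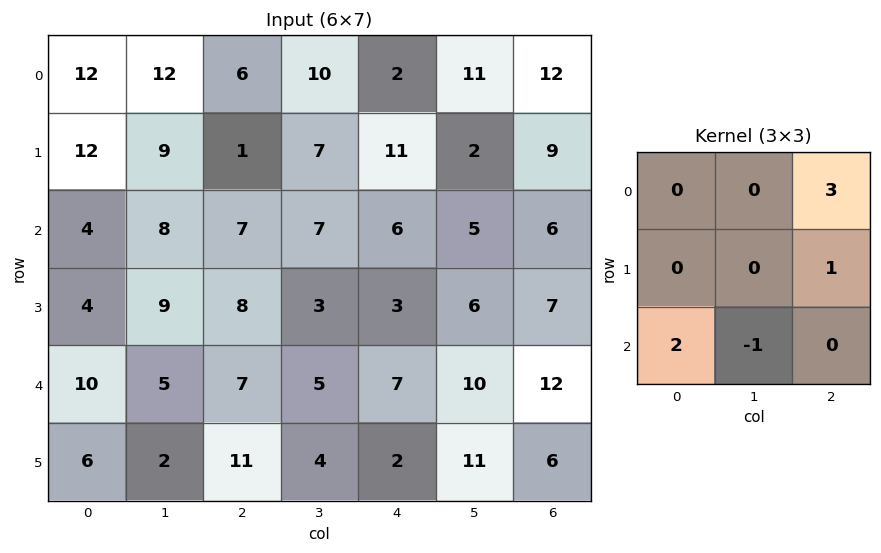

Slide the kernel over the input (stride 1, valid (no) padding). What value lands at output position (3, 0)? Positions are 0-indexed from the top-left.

41

The receptive field on the input at this output position is [4 9 8 / 10 5 7 / 6 2 11]. Elementwise product with the kernel and sum: 8·3 + 7·1 + 6·2 + 2·-1.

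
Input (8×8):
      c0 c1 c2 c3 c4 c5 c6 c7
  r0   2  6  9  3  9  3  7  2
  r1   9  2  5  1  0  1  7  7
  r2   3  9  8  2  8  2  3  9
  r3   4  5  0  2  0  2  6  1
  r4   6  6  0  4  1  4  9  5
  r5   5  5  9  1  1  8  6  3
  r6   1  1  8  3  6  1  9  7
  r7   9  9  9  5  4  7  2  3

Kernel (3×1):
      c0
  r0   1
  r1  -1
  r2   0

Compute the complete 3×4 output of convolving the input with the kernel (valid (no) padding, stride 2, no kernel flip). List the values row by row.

-7 4 9 0
-1 8 8 -3
1 -9 0 3

Output[0,0]: The receptive field on the input at this output position is [2 / 9 / 3]. Elementwise product with the kernel and sum: 2·1 + 9·-1.
Output[0,1]: The receptive field on the input at this output position is [9 / 5 / 8]. Elementwise product with the kernel and sum: 9·1 + 5·-1.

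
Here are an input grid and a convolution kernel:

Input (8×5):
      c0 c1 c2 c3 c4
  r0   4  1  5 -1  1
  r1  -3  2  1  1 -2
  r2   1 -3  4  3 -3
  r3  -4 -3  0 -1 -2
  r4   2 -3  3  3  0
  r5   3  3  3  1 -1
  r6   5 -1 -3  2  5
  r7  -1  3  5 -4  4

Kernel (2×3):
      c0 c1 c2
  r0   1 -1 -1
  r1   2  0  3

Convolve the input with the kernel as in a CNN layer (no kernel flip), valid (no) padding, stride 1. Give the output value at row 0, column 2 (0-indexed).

1

The receptive field on the input at this output position is [5 -1 1 / 1 1 -2]. Elementwise product with the kernel and sum: 5·1 + -1·-1 + 1·-1 + 1·2 + -2·3.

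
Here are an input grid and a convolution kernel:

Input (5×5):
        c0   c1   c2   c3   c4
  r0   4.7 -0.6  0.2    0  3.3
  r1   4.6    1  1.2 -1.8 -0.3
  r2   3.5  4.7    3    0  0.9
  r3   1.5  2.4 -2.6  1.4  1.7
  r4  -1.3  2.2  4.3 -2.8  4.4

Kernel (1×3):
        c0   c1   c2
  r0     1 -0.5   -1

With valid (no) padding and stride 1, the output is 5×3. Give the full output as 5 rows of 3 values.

4.8 -0.7 -3.1
2.9 2.2 2.4
-1.85 3.2 2.1
2.9 2.3 -5
-6.7 2.85 1.3

Output[0,0]: The receptive field on the input at this output position is [4.7 -0.6 0.2]. Elementwise product with the kernel and sum: 4.7·1 + -0.6·-0.5 + 0.2·-1.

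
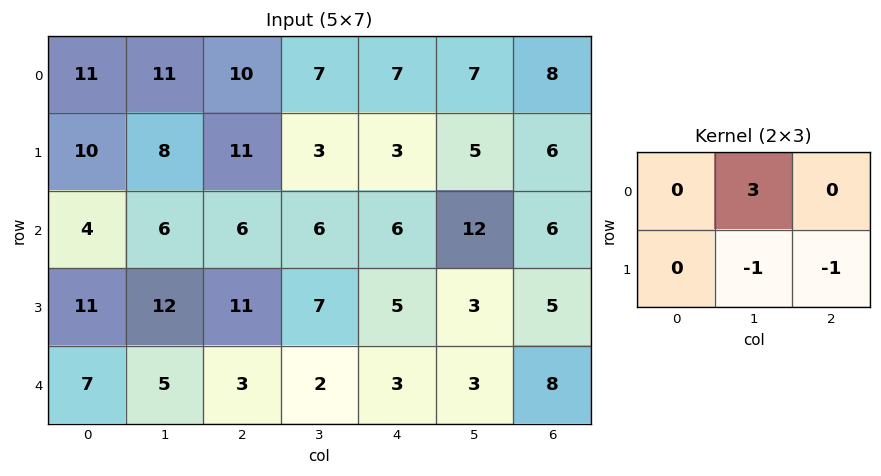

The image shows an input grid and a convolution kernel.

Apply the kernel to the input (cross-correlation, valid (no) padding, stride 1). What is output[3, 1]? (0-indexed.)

The receptive field on the input at this output position is [12 11 7 / 5 3 2]. Elementwise product with the kernel and sum: 11·3 + 3·-1 + 2·-1.

28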